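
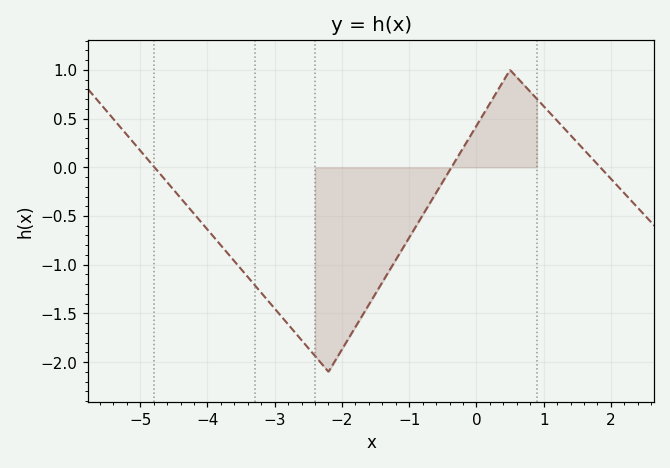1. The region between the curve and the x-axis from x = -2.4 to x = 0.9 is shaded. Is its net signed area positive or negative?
negative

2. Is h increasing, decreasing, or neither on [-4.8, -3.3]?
decreasing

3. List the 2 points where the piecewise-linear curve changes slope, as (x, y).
(-2.2, -2.1); (0.5, 1)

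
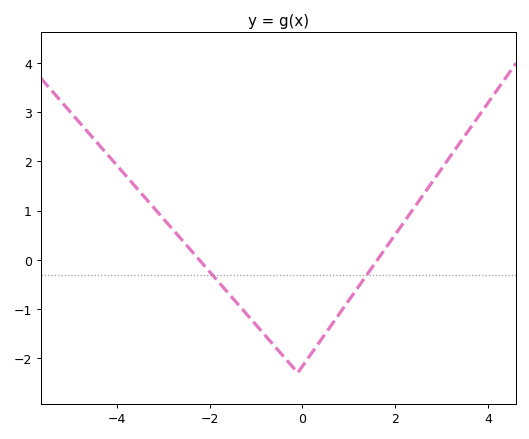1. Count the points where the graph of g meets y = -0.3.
2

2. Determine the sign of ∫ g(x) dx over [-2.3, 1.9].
negative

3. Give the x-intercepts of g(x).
-2.2, 1.6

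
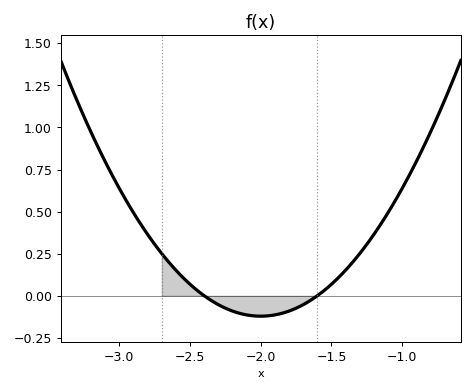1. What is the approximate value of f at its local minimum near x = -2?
-0.122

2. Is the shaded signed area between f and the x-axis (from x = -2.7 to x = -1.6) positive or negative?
negative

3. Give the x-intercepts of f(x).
-2.4, -1.6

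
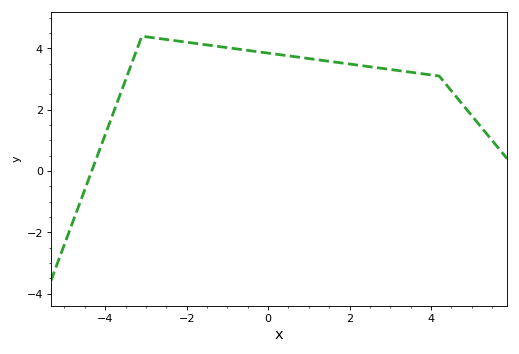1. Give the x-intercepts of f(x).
-4.4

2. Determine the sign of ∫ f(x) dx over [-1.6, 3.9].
positive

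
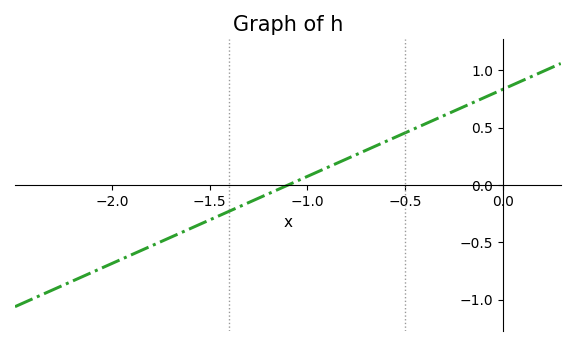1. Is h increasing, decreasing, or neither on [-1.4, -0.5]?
increasing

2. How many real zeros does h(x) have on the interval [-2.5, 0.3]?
1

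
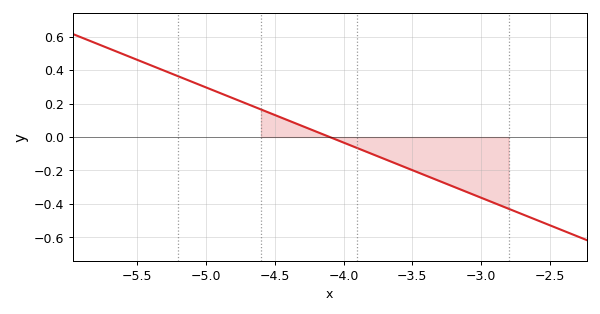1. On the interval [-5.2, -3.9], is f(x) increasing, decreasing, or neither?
decreasing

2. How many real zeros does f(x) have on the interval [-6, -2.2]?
1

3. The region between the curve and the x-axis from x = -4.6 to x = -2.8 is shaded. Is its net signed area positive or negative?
negative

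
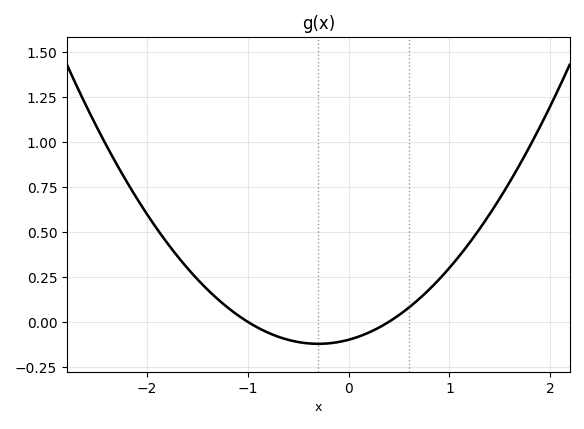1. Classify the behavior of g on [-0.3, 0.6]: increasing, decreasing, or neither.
increasing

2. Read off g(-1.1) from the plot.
0.037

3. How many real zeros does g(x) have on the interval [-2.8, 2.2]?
2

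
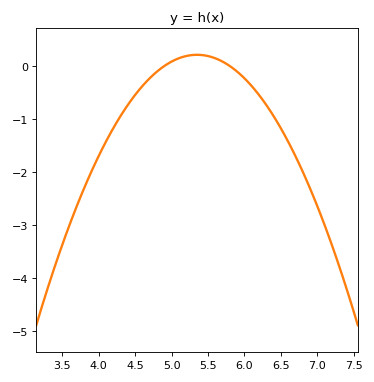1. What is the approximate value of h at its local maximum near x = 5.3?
0.213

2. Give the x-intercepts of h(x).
4.9, 5.8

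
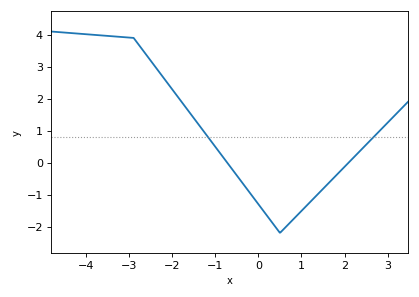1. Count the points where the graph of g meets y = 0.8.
2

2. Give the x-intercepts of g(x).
-0.726, 2.1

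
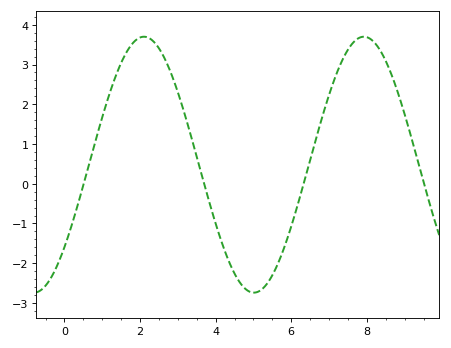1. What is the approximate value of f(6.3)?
-0.1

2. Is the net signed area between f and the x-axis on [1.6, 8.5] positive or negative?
positive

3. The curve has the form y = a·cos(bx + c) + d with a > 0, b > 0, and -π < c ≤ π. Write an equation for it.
y = 3.22cos(1.1x - 2.3) + 0.48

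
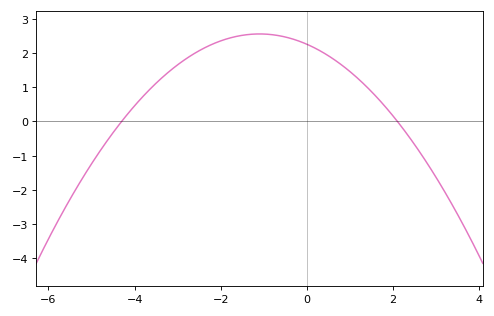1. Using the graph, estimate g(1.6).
0.737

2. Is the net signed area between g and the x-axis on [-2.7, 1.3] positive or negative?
positive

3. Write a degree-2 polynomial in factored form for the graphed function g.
y = -0.25(x + 4.3)(x - 2.1)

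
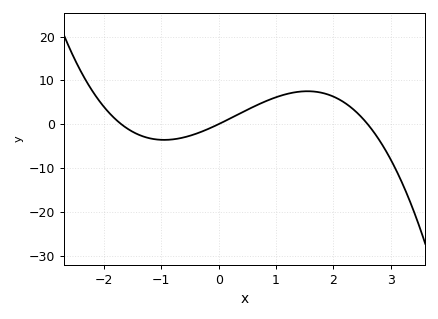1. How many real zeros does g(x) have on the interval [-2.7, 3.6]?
3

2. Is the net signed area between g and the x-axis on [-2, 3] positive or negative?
positive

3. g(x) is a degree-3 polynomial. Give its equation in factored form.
y = -1.42(x + 1.7)(x - 0)(x - 2.6)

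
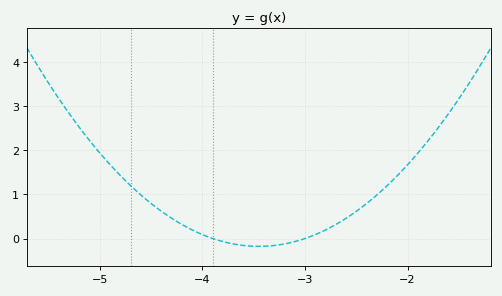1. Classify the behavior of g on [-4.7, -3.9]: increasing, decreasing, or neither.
decreasing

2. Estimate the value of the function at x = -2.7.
0.3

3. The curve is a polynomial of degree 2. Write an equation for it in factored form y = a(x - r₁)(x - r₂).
y = 0.88(x + 3.9)(x + 3)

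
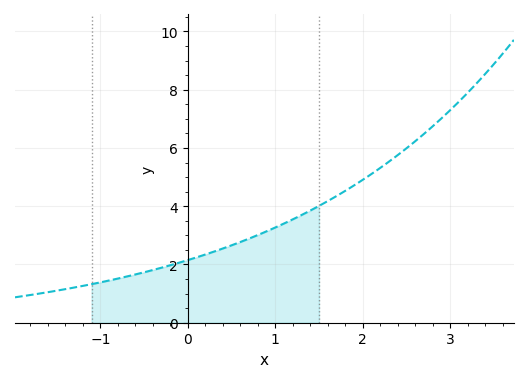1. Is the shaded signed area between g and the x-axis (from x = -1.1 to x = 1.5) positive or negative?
positive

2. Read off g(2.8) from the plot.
6.8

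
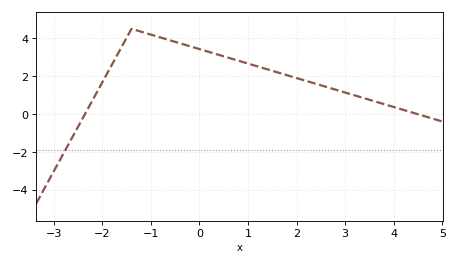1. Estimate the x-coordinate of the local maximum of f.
-1.4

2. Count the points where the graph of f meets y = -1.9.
1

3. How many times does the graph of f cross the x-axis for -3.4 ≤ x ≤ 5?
2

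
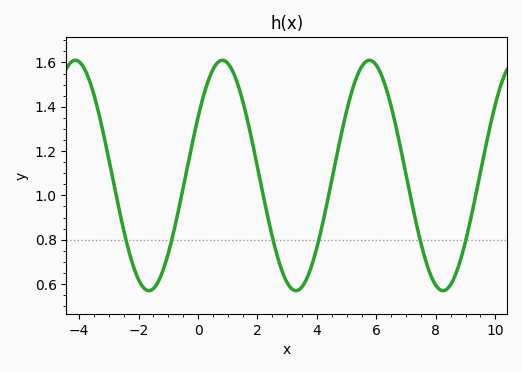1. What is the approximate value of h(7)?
1.1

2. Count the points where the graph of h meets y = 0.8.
6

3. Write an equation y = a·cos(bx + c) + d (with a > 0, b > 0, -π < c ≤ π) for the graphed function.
y = 0.52cos(1.3x - 1) + 1.09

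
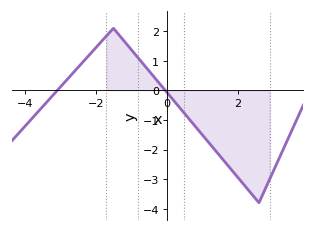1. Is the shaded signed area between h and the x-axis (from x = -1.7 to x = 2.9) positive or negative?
negative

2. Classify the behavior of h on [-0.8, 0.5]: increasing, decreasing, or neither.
decreasing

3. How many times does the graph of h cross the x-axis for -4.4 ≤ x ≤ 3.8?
2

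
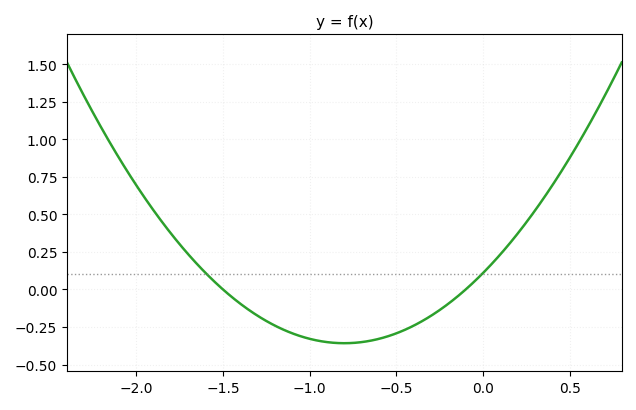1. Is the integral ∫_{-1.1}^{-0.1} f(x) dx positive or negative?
negative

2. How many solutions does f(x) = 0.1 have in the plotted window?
2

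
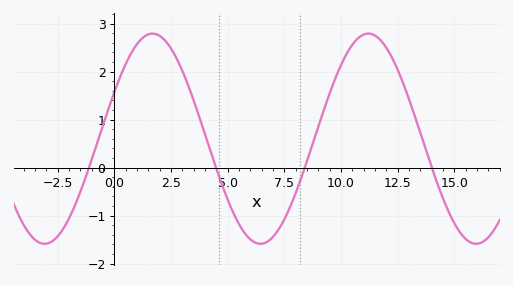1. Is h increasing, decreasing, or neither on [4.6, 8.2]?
neither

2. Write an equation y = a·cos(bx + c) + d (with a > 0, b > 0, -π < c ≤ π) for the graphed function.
y = 2.19cos(0.66x - 1.1) + 0.6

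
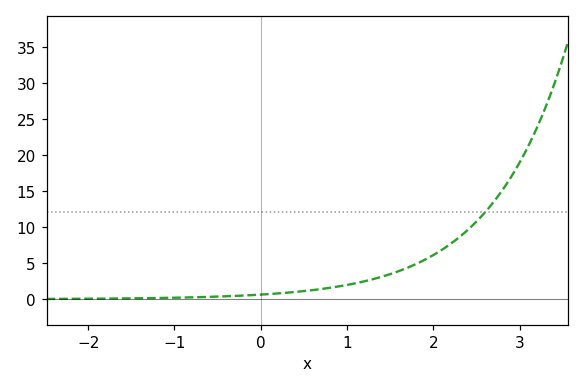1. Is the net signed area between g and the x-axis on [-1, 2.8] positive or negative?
positive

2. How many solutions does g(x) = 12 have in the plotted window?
1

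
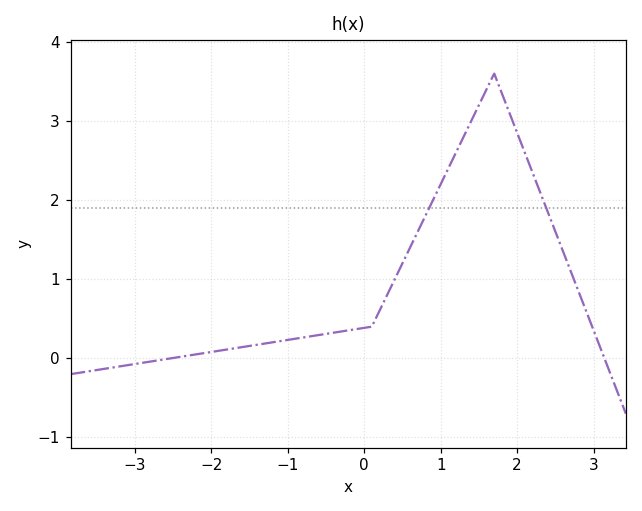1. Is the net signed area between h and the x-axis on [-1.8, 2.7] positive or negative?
positive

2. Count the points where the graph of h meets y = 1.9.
2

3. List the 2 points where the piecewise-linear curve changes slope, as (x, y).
(0.1, 0.4); (1.7, 3.6)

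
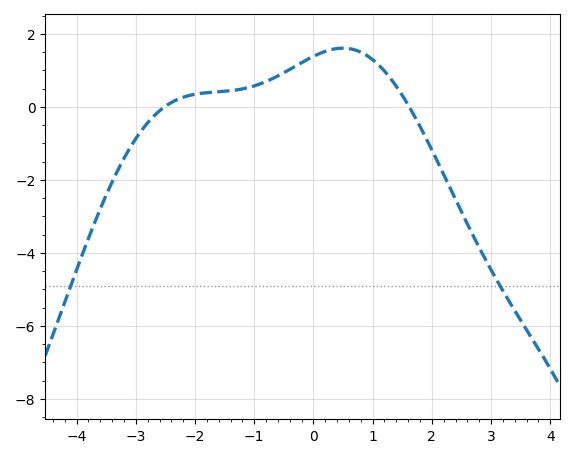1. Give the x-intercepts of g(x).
-2.52, 1.62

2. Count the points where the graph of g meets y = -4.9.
2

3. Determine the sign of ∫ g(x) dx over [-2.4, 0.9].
positive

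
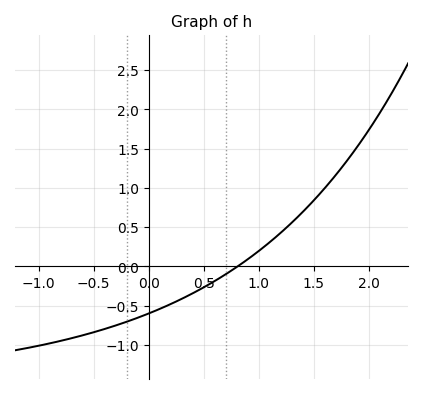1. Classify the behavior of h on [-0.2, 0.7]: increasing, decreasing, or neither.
increasing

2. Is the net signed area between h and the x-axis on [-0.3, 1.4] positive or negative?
negative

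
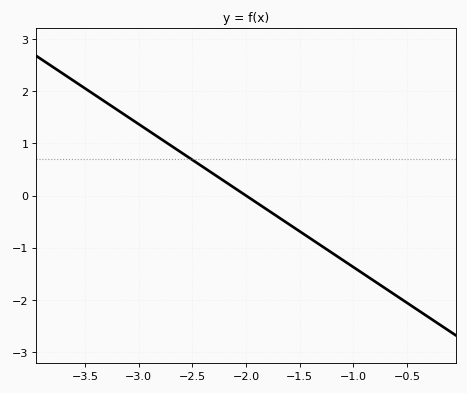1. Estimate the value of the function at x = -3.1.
1.51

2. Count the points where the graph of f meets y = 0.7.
1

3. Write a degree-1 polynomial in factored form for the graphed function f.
y = -1.37(x + 2)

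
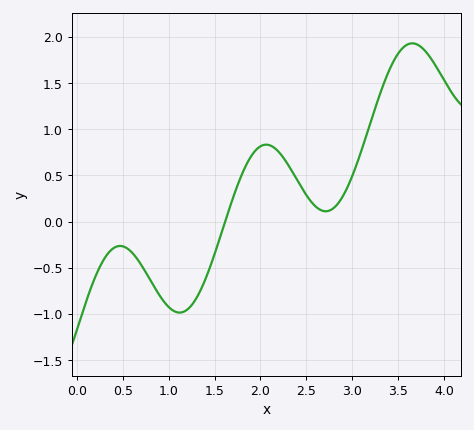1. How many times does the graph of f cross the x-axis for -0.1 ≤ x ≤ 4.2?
1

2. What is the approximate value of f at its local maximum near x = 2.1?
0.85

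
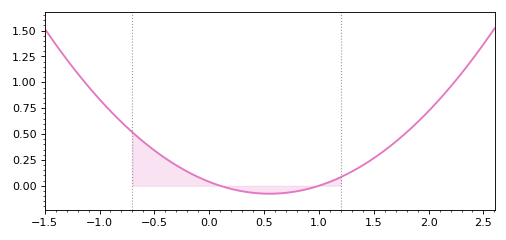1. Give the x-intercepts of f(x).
0.1, 1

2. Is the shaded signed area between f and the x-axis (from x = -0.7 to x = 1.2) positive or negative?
positive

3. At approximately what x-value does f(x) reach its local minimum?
0.6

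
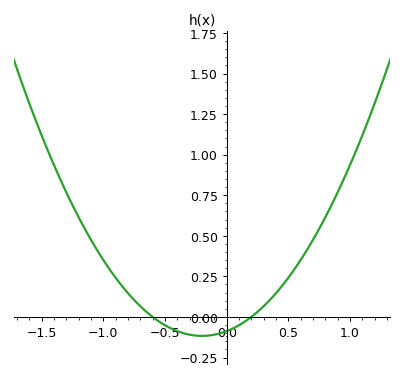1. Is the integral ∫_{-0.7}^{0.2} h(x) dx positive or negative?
negative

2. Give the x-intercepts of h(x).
-0.6, 0.2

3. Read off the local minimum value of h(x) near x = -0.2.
-0.12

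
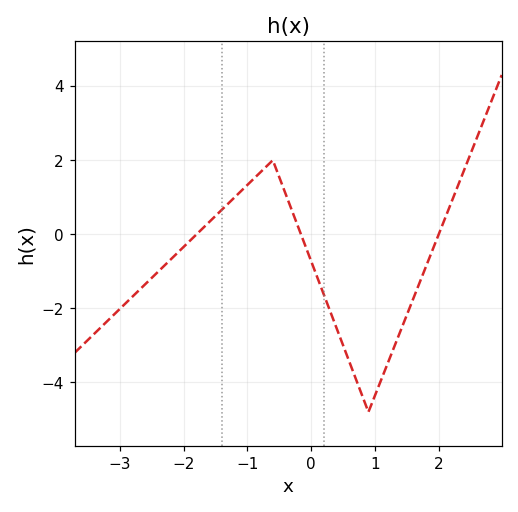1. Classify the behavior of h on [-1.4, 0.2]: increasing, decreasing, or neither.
neither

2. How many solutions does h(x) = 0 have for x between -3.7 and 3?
3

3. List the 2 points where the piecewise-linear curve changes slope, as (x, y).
(-0.6, 2); (0.9, -4.8)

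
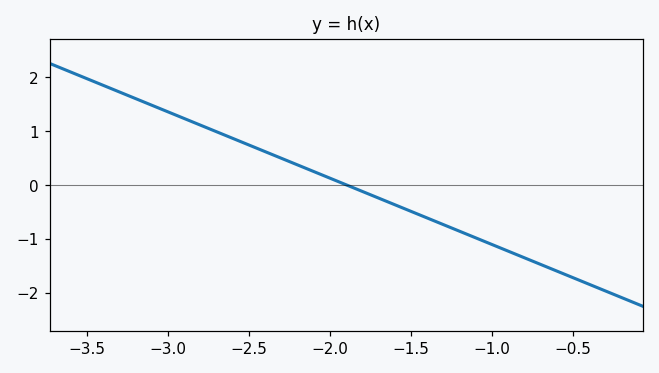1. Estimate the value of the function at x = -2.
0.1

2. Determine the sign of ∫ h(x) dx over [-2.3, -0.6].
negative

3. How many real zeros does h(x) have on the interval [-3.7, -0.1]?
1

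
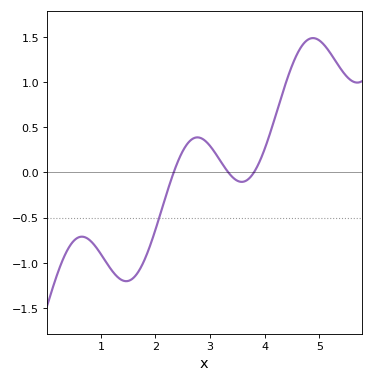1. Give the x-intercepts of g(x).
2.3, 3.3, 3.8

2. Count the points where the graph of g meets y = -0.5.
1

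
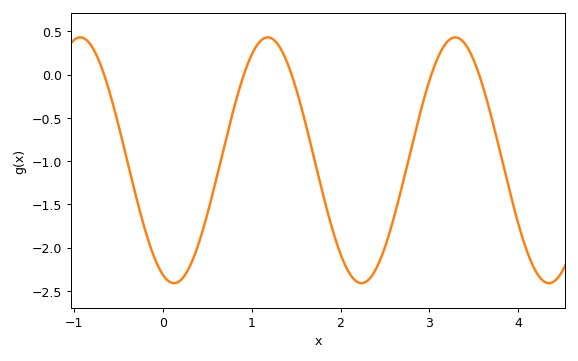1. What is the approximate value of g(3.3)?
0.45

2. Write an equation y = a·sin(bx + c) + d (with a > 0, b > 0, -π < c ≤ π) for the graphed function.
y = 1.42sin(3x - 1.9) - 0.99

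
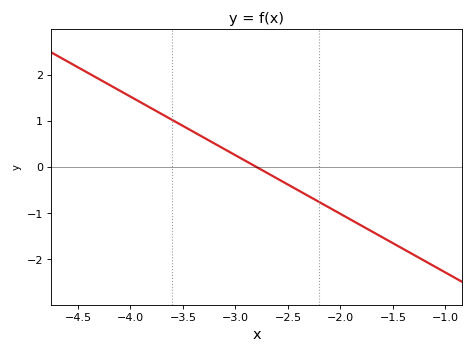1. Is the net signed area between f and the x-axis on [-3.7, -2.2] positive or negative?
positive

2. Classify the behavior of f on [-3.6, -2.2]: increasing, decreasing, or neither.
decreasing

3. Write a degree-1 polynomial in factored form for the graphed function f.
y = -1.27(x + 2.8)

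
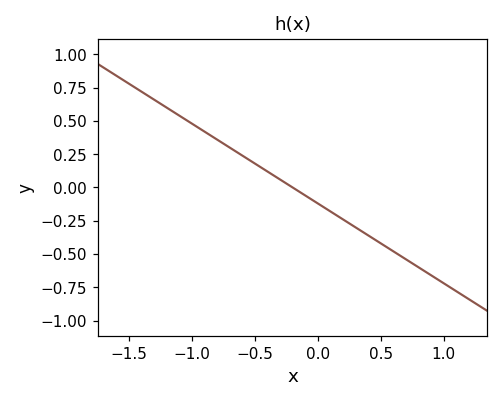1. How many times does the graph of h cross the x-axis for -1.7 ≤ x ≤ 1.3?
1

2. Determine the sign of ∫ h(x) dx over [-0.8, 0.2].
positive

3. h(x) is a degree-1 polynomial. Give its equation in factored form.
y = -0.6(x + 0.2)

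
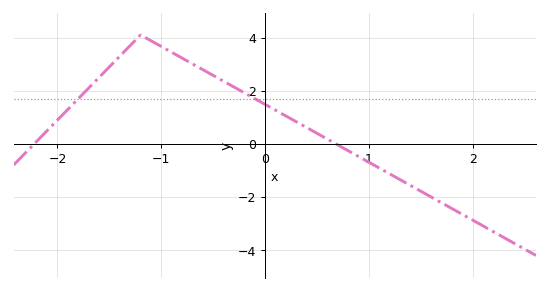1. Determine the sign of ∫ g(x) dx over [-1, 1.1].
positive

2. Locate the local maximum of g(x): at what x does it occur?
-1.2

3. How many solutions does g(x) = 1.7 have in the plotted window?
2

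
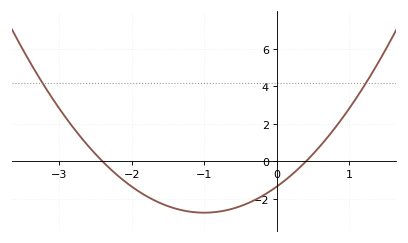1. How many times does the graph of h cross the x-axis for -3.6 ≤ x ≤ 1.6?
2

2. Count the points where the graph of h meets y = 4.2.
2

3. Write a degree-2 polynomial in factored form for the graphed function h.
y = 1.39(x + 2.4)(x - 0.4)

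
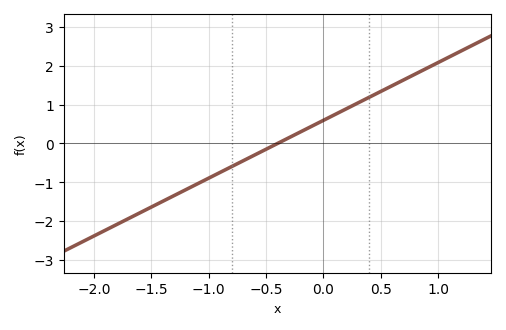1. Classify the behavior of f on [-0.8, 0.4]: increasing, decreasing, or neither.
increasing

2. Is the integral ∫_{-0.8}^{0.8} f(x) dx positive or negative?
positive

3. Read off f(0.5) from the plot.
1.3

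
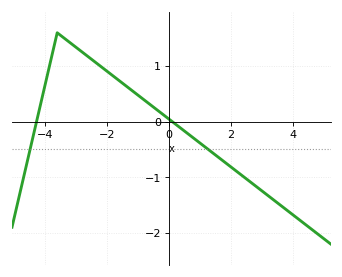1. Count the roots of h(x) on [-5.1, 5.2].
2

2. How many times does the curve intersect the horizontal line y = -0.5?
2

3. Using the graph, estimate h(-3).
1.34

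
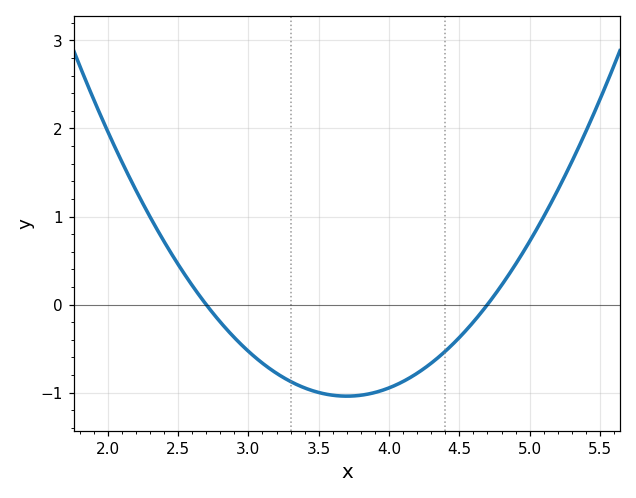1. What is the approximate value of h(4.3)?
-0.666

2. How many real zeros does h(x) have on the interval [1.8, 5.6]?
2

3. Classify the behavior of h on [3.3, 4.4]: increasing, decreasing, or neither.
neither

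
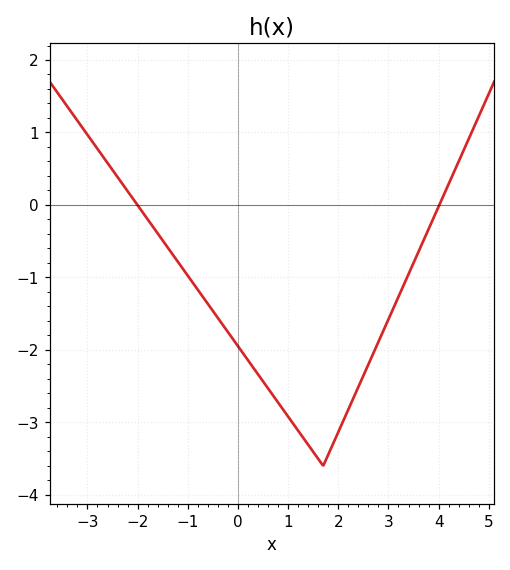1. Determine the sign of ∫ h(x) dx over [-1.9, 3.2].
negative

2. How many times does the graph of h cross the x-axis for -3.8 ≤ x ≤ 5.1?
2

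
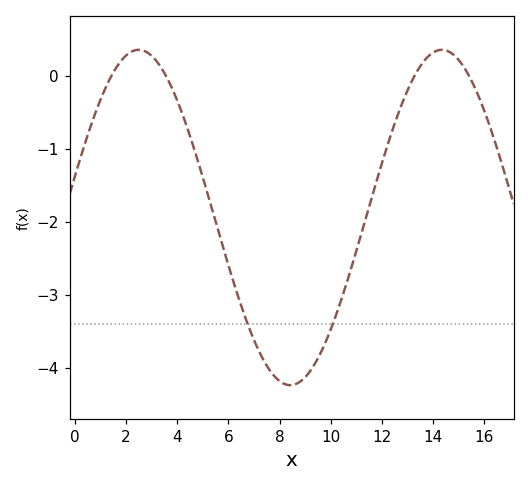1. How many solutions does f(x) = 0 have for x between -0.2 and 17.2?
4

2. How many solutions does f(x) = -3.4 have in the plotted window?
2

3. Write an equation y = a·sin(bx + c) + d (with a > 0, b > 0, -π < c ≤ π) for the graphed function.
y = 2.3sin(0.53x + 0.25) - 1.94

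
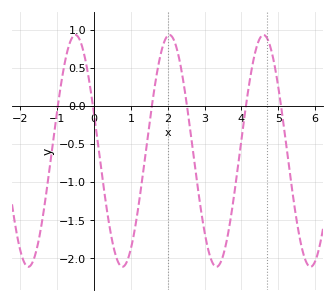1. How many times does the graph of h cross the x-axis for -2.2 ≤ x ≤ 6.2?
6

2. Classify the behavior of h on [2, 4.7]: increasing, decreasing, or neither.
neither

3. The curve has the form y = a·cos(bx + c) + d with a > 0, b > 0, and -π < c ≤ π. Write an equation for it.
y = 1.52cos(2.5x + 1.2) - 0.59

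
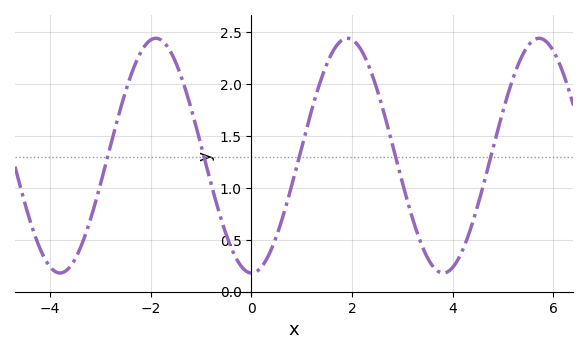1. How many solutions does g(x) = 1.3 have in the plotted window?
5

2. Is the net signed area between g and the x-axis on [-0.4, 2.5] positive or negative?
positive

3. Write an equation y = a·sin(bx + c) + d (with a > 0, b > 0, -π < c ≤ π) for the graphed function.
y = 1.13sin(1.65x - 1.58) + 1.31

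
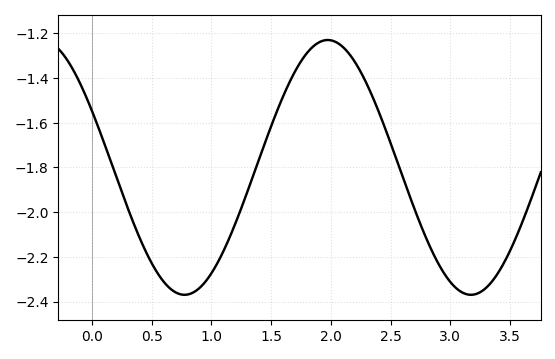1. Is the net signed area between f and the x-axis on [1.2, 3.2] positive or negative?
negative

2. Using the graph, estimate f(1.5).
-1.62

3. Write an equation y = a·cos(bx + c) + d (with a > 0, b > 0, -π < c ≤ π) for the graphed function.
y = 0.57cos(2.6x + 1.1) - 1.8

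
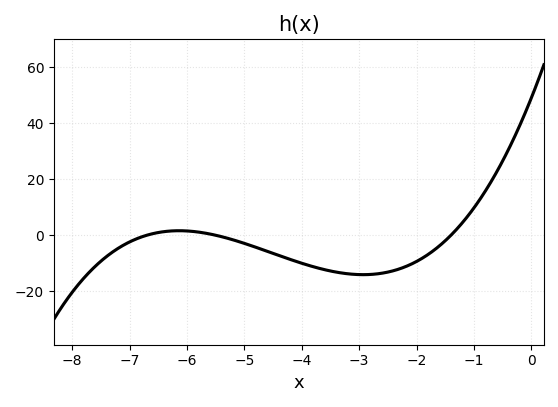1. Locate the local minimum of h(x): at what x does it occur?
-2.93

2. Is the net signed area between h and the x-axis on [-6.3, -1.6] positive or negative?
negative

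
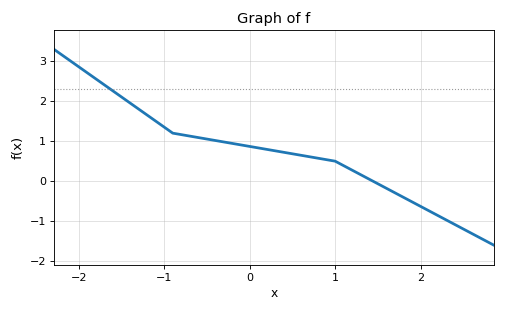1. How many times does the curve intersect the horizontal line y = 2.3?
1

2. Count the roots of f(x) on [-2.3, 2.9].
1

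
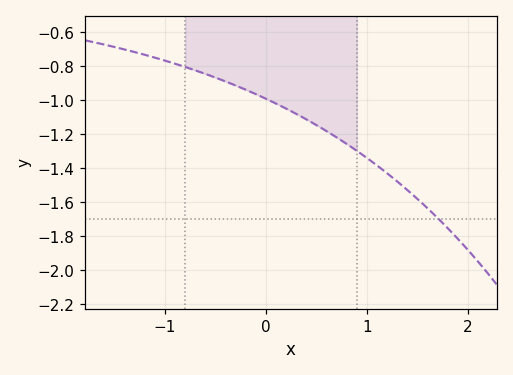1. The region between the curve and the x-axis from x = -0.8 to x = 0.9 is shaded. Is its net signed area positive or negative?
negative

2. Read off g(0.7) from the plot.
-1.22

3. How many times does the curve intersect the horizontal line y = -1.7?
1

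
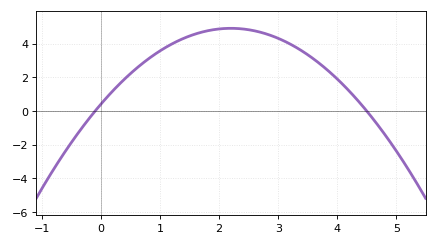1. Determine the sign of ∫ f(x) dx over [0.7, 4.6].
positive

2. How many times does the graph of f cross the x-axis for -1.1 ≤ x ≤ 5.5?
2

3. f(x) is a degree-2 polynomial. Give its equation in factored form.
y = -0.93(x + 0.1)(x - 4.5)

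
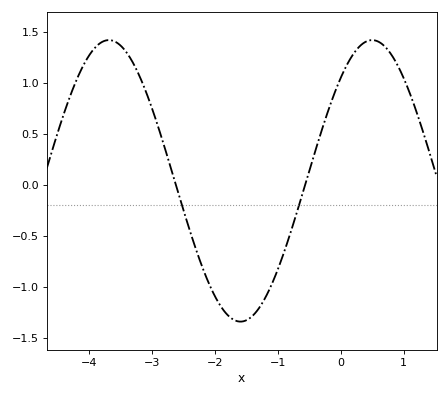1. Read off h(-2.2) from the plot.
-0.807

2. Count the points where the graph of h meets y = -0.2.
2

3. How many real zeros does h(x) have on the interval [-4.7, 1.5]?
2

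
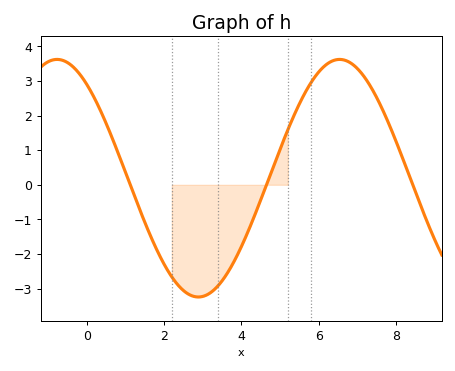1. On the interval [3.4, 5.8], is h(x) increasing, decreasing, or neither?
increasing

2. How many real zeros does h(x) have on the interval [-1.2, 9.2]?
3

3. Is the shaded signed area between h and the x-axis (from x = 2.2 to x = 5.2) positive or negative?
negative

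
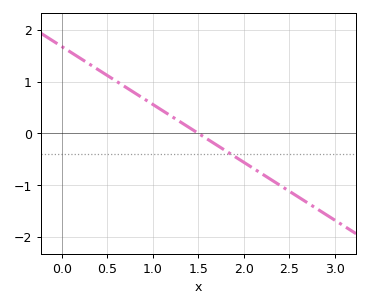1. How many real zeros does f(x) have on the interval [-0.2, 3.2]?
1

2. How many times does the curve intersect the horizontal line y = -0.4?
1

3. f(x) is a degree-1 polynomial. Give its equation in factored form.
y = -1.12(x - 1.5)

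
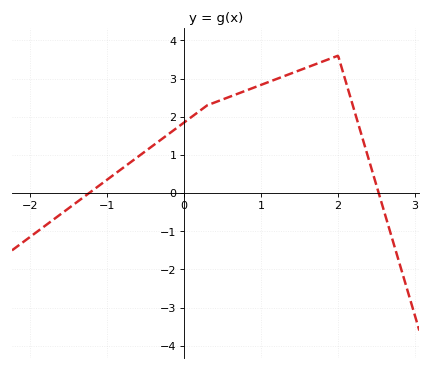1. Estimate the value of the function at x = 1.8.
3.4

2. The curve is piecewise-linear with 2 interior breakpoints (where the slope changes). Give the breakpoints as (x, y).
(0.3, 2.3); (2, 3.6)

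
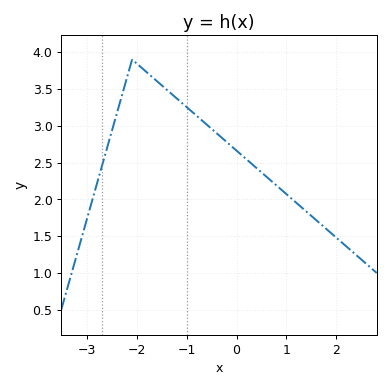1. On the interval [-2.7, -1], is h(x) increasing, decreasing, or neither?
neither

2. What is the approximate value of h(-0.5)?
2.95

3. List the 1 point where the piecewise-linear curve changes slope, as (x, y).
(-2.1, 3.9)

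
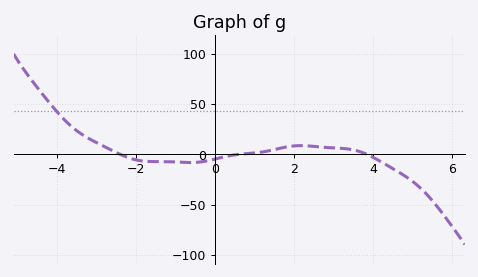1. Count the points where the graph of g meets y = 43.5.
1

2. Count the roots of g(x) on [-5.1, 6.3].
3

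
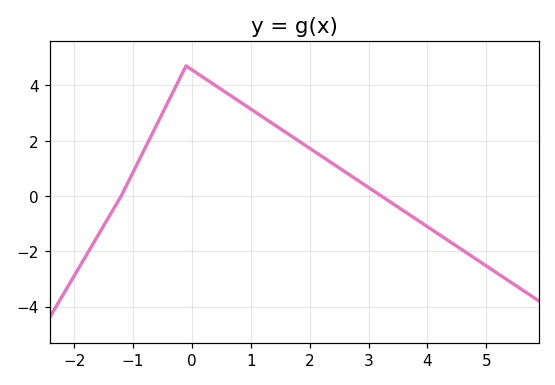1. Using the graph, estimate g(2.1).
1.58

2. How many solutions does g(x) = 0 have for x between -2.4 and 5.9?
2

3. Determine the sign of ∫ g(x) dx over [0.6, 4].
positive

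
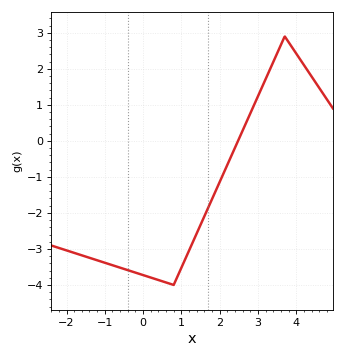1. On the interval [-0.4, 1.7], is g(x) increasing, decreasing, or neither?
neither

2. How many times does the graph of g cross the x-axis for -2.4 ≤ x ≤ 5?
1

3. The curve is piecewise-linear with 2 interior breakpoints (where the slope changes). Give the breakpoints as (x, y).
(0.8, -4); (3.7, 2.9)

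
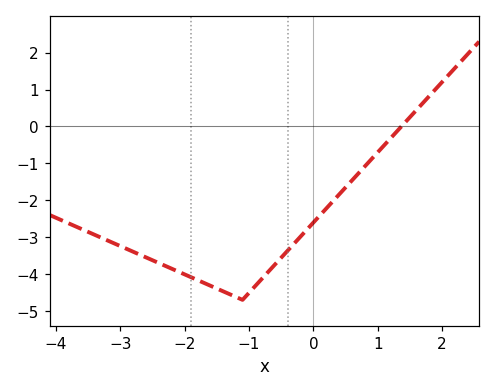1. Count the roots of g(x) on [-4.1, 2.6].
1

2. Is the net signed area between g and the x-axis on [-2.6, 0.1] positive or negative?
negative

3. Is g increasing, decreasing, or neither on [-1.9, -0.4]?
neither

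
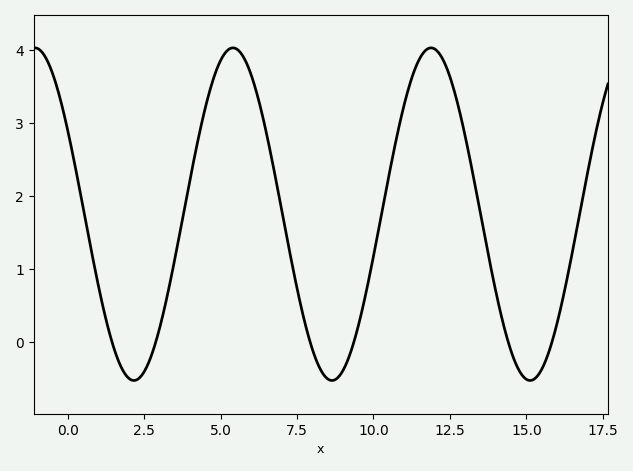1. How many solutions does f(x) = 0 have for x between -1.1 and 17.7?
6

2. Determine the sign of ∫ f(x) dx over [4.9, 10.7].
positive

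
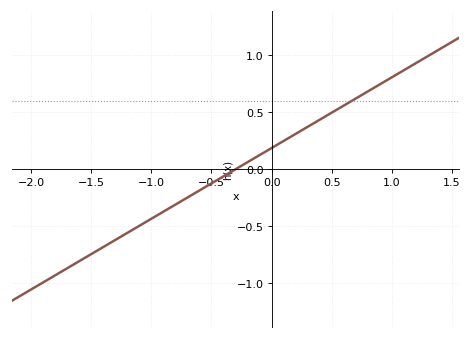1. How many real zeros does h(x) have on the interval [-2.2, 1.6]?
1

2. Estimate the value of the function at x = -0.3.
0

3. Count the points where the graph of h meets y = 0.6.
1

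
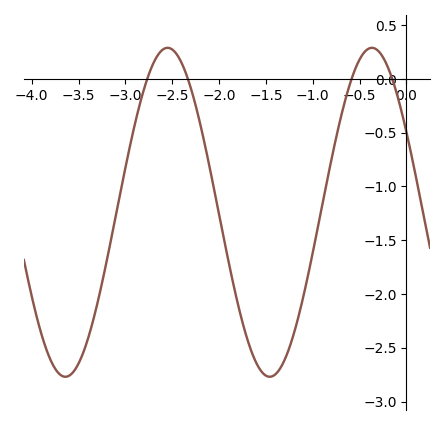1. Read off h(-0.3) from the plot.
0.26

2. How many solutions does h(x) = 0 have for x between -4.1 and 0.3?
4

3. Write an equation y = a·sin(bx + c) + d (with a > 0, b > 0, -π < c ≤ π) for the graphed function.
y = 1.53sin(2.88x + 2.63) - 1.24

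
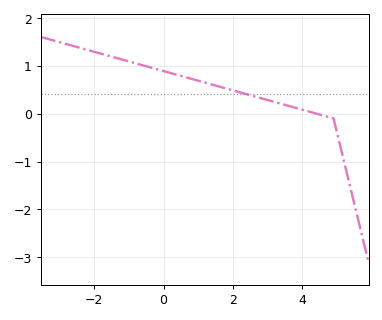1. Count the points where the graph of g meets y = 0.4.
1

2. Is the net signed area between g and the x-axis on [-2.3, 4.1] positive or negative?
positive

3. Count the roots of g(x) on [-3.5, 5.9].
1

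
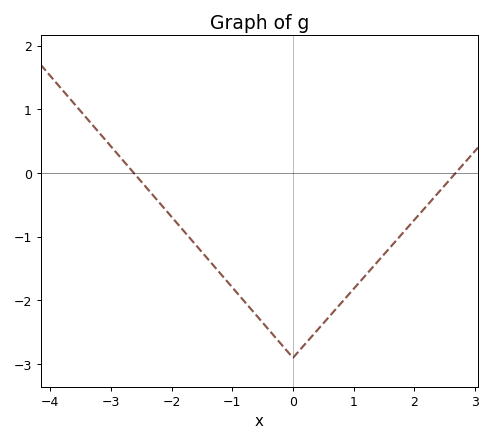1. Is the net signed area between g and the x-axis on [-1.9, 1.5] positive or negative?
negative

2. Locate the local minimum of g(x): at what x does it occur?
0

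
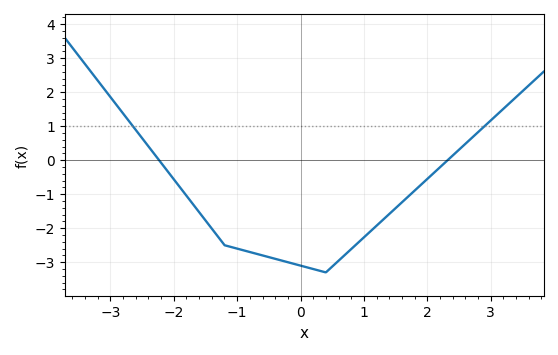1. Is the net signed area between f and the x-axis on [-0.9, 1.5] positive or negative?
negative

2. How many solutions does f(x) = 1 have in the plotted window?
2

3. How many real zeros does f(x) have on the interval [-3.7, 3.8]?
2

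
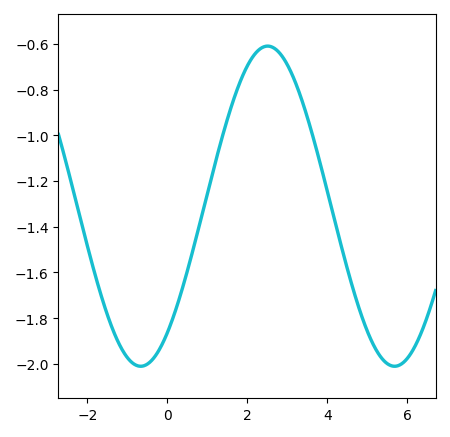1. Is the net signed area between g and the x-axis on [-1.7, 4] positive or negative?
negative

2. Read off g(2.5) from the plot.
-0.61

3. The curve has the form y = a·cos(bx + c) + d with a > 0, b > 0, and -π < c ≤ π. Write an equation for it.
y = 0.7cos(0.99x - 2.48) - 1.31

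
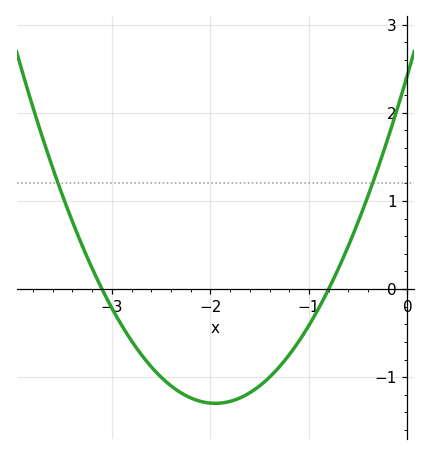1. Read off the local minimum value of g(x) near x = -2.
-1.3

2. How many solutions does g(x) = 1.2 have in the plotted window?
2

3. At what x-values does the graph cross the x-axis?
-3.1, -0.8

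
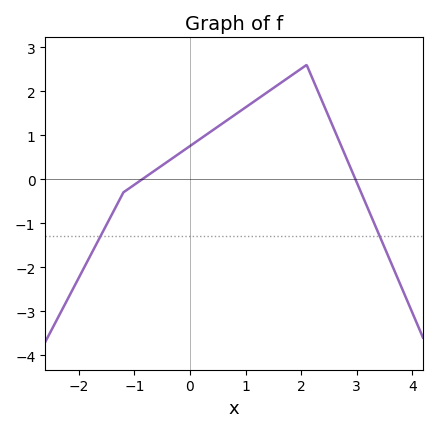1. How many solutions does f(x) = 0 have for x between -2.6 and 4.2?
2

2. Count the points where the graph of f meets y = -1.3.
2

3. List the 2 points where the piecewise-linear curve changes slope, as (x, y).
(-1.2, -0.3); (2.1, 2.6)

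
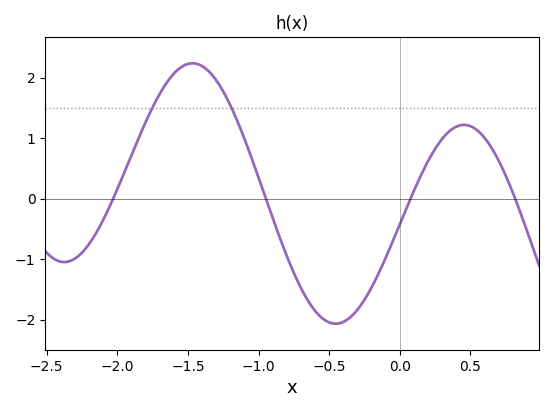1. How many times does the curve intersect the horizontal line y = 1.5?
2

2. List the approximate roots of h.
-2.05, -0.95, 0.1, 0.8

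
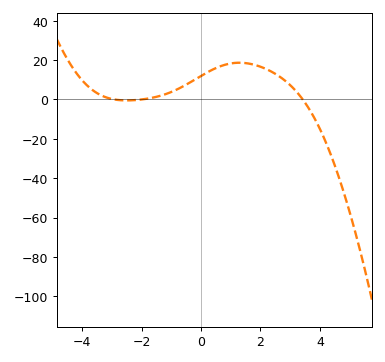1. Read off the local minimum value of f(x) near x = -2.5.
-0.505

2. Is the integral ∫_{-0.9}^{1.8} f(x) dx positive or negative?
positive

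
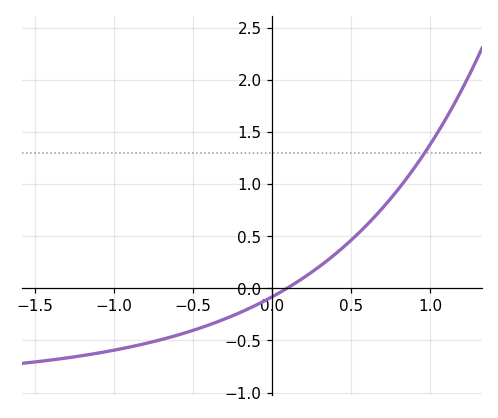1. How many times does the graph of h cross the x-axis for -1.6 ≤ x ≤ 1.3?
1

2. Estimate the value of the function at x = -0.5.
-0.4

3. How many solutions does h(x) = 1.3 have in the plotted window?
1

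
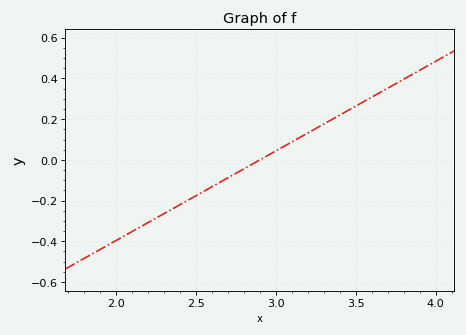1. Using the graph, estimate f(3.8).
0.396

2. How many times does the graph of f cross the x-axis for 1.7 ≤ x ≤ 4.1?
1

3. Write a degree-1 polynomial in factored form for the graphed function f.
y = 0.44(x - 2.9)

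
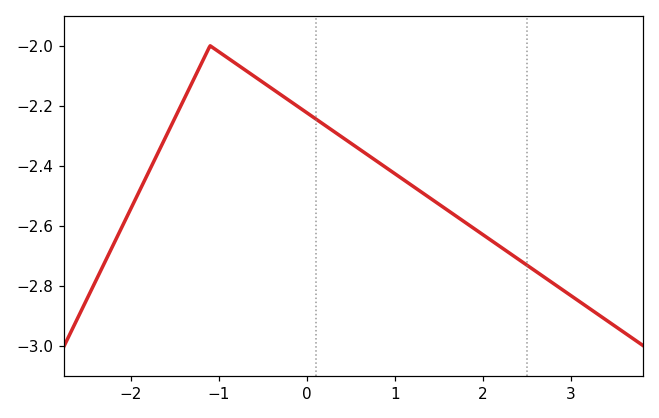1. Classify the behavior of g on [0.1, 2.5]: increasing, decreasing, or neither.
decreasing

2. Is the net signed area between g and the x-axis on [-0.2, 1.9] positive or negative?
negative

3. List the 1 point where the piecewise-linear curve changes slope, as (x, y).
(-1.1, -2)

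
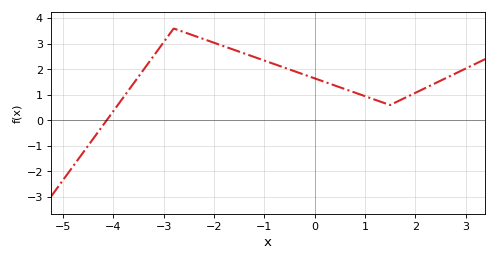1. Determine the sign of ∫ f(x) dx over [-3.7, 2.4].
positive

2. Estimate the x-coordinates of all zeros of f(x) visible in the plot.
-4.13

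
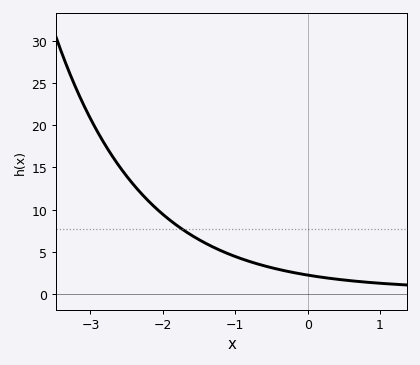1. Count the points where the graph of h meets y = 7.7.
1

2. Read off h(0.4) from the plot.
1.78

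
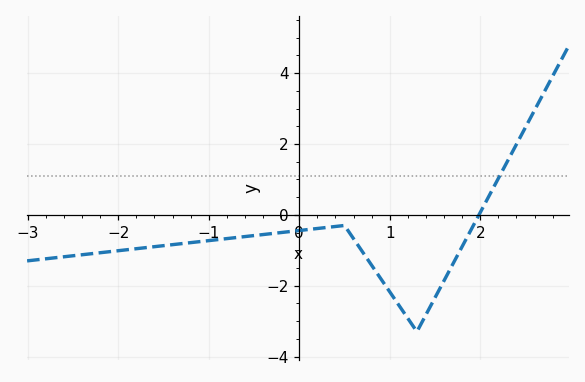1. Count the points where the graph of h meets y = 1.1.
1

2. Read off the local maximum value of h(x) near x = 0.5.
-0.301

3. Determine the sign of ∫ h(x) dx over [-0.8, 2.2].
negative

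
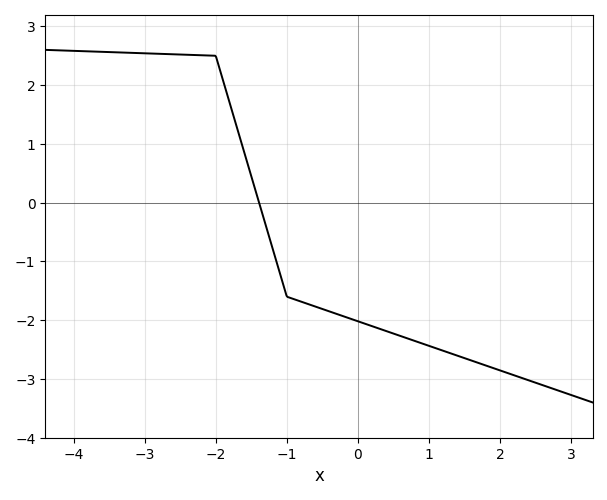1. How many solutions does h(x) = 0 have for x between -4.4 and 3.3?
1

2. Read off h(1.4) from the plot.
-2.6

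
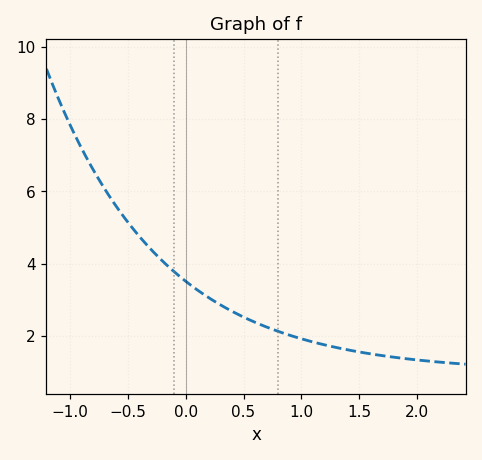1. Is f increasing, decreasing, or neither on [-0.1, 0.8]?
decreasing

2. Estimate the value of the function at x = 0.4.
2.6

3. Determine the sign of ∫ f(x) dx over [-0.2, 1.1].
positive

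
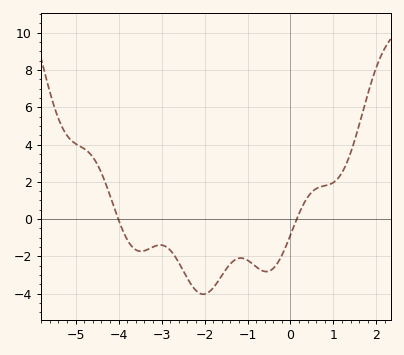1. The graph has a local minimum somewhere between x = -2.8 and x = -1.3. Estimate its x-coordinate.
-2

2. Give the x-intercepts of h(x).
-4, 0.2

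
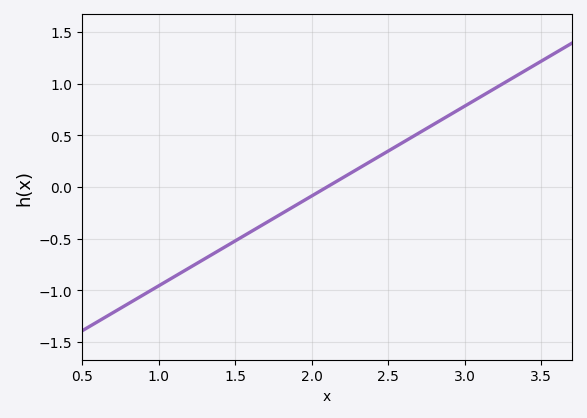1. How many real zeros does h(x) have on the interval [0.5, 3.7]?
1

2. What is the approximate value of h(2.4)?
0.261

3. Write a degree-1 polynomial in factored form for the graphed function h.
y = 0.87(x - 2.1)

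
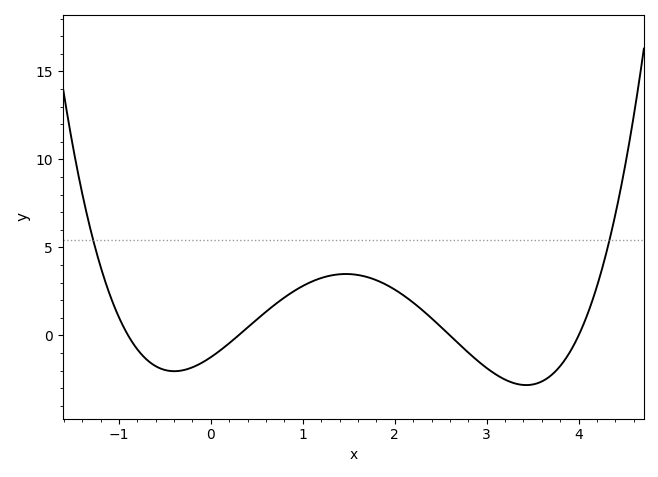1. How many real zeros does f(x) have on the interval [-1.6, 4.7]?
4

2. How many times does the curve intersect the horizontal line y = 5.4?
2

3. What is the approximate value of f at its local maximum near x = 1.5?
3.5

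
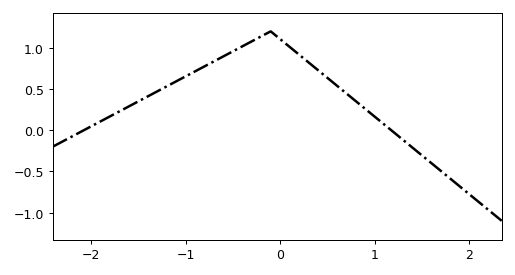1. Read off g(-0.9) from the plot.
0.714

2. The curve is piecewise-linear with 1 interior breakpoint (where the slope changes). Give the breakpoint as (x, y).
(-0.1, 1.2)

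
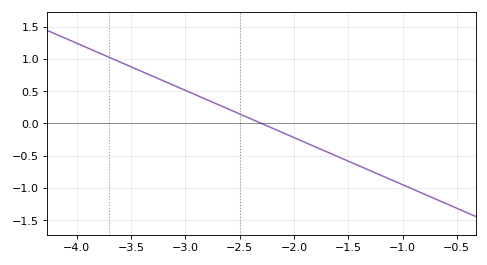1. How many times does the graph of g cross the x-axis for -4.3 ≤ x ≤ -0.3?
1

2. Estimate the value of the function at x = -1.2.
-0.8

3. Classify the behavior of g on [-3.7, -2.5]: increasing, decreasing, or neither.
decreasing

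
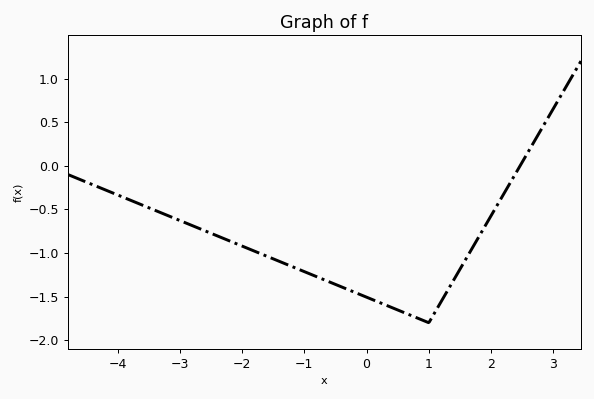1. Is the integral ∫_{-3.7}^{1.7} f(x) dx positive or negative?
negative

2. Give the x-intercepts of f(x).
2.4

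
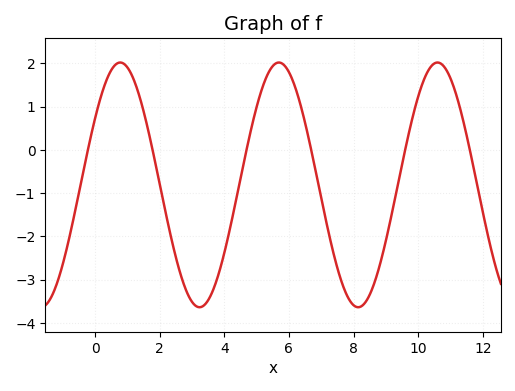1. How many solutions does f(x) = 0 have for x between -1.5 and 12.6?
6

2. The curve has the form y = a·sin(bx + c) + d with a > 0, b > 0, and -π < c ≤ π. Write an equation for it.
y = 2.83sin(1.28x + 0.572) - 0.81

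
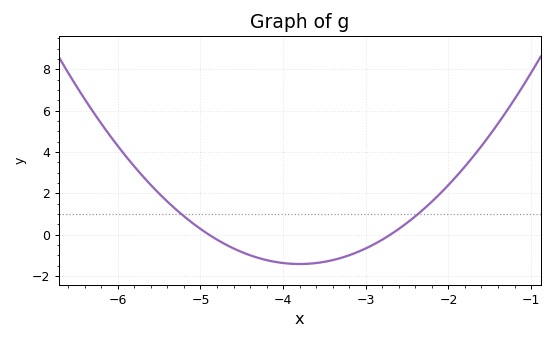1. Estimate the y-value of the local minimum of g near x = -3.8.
-1.43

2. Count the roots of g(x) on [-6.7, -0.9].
2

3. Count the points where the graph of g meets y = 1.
2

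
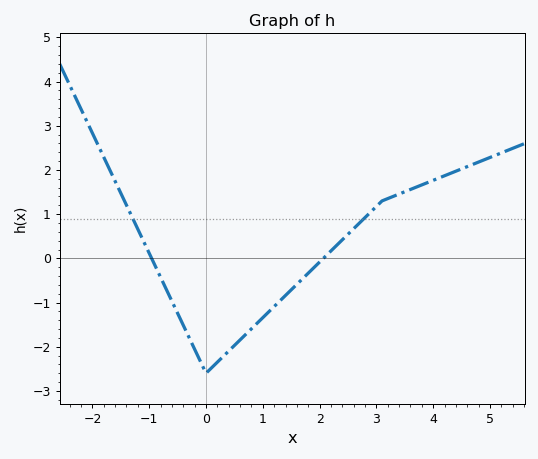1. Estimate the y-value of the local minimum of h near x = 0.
-2.6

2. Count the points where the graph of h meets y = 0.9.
2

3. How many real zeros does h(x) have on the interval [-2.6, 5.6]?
2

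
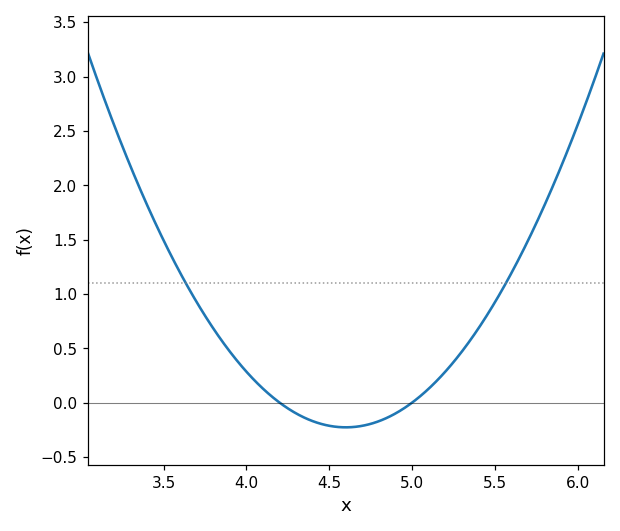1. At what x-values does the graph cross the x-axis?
4.2, 5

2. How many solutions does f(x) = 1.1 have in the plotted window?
2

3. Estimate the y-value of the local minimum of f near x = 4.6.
-0.25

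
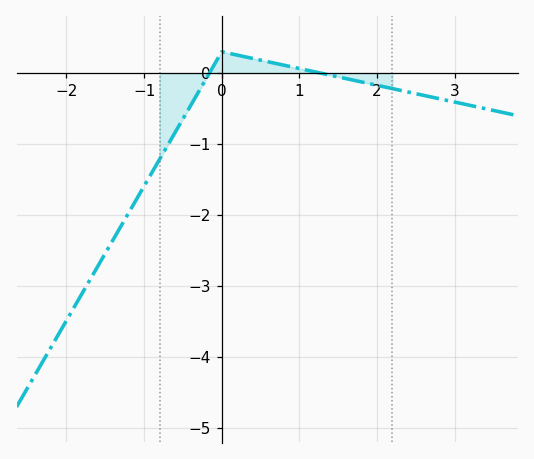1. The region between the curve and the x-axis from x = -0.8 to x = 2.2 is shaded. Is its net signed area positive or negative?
negative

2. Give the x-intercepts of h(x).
-0.159, 1.27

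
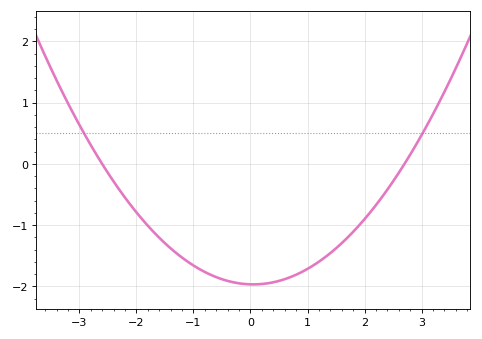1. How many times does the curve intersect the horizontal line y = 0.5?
2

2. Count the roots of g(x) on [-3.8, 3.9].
2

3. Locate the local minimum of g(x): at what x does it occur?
0.05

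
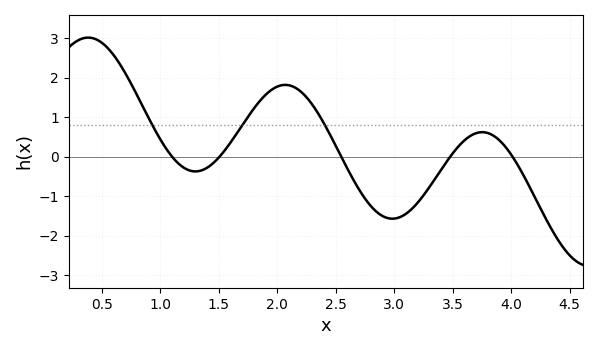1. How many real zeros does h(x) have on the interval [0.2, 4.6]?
5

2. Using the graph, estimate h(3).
-1.57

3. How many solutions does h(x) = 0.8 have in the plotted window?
3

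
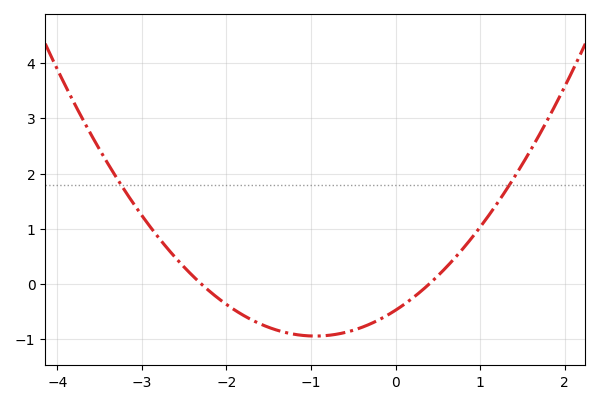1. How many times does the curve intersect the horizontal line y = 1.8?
2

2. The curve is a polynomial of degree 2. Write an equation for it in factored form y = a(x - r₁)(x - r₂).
y = 0.52(x + 2.3)(x - 0.4)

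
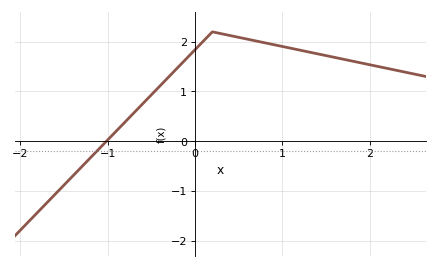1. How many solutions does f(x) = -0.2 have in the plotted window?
1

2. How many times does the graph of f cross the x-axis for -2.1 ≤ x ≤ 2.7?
1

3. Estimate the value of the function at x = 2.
1.5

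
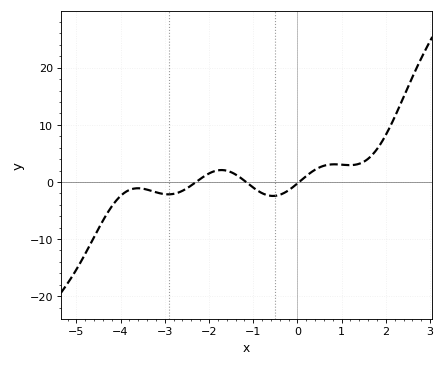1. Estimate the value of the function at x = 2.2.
11.4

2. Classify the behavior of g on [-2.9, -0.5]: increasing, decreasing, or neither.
neither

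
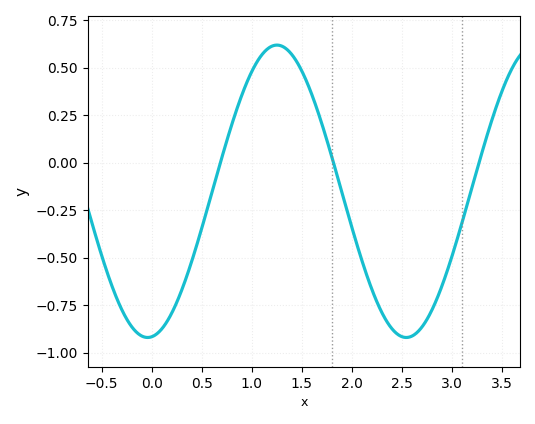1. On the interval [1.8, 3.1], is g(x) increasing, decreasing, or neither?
neither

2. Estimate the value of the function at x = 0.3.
-0.66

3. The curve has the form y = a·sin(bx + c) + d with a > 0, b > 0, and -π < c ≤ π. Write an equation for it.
y = 0.77sin(2.4x - 1.5) - 0.15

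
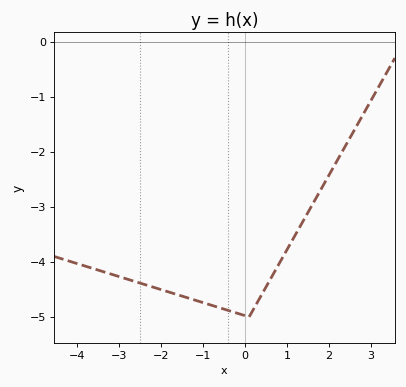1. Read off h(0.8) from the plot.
-4.1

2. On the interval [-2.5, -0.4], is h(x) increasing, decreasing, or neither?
decreasing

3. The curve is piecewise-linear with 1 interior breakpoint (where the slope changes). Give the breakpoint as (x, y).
(0.1, -5)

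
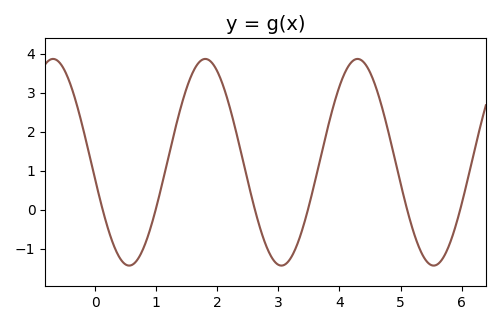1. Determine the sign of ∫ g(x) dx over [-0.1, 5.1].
positive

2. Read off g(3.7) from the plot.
1.4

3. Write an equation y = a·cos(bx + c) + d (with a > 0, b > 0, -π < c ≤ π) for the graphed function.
y = 2.65cos(2.52x + 1.74) + 1.22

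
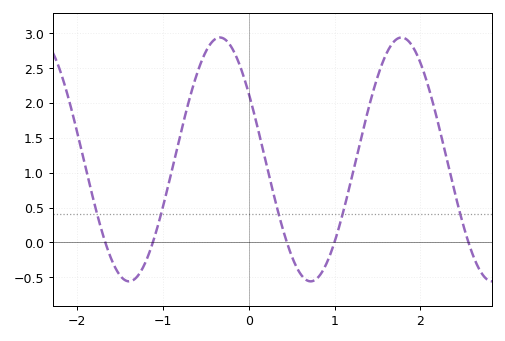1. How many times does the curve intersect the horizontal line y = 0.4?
5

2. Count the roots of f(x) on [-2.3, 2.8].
5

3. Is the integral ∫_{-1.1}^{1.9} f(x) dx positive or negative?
positive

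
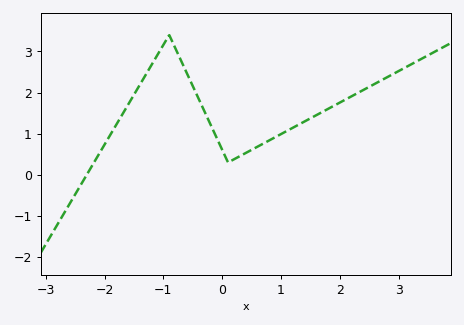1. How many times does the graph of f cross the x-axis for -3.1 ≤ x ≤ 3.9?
1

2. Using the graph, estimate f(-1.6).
1.7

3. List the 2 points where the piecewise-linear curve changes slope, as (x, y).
(-0.9, 3.4); (0.1, 0.3)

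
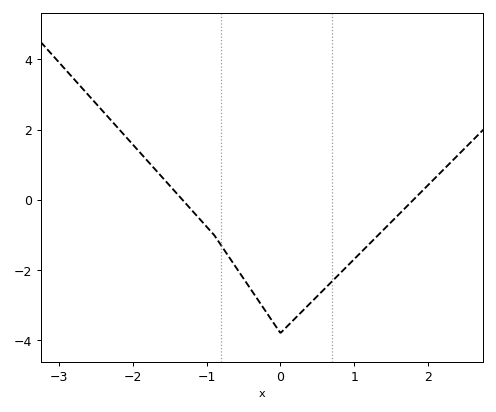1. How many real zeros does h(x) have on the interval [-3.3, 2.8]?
2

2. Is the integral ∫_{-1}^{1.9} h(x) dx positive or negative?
negative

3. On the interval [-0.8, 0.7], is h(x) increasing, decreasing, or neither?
neither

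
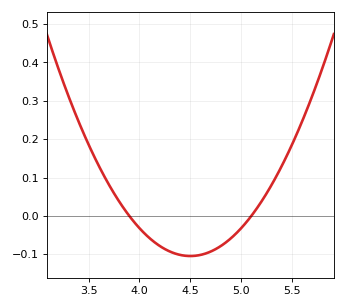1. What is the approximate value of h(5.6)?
0.25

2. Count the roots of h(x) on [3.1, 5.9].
2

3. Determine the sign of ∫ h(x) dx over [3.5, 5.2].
negative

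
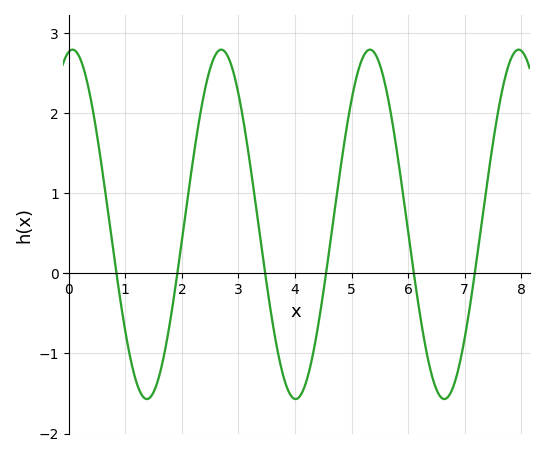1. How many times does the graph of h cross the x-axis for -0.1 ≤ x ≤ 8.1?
6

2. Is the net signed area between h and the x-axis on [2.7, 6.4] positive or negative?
positive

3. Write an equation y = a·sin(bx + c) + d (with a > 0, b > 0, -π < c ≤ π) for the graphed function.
y = 2.18sin(2.4x + 1.4) + 0.61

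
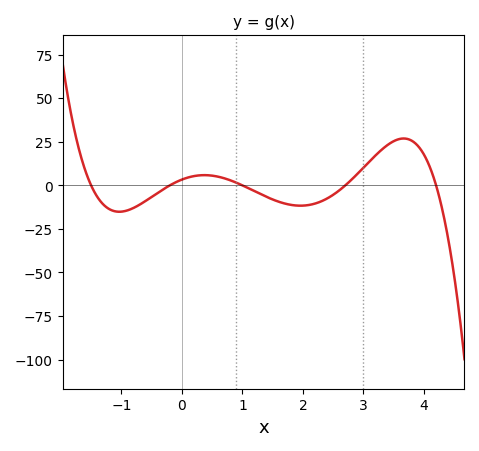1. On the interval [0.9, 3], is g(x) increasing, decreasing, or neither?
neither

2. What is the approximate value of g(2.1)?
-11.2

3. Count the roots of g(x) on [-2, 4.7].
5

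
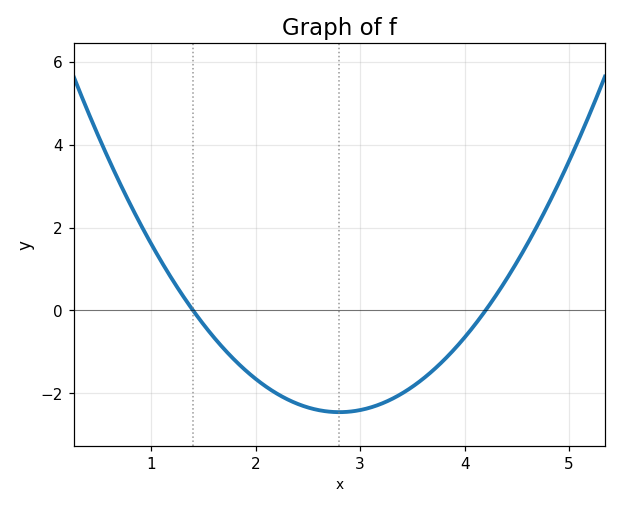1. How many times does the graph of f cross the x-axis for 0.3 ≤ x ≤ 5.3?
2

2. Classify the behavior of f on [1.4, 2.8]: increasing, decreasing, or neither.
decreasing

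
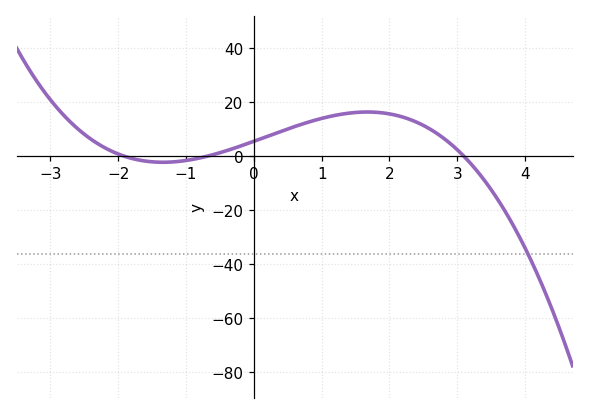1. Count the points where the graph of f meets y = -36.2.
1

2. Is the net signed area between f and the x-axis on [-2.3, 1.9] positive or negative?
positive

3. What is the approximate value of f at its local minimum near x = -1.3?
-2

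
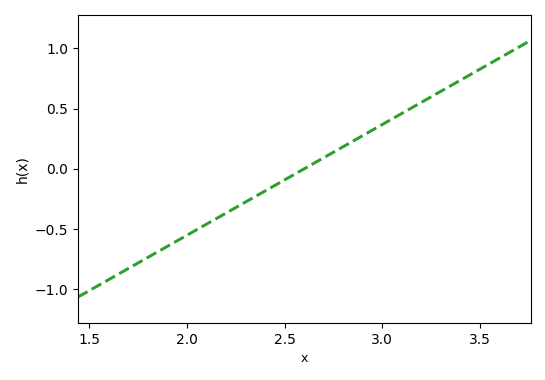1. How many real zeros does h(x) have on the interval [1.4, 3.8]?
1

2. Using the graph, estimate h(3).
0.35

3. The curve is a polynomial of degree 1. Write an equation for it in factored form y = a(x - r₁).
y = 0.92(x - 2.6)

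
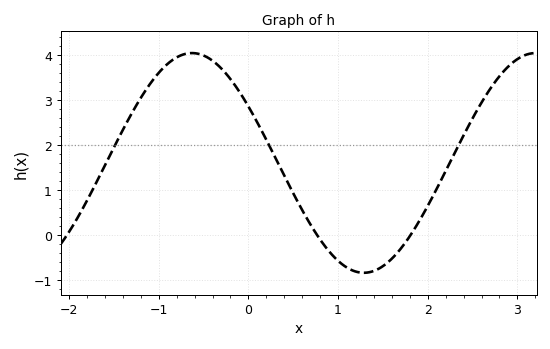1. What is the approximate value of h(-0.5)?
4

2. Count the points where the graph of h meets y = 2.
3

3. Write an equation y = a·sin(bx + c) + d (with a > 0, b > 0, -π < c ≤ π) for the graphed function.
y = 2.44sin(1.6x + 2.6) + 1.6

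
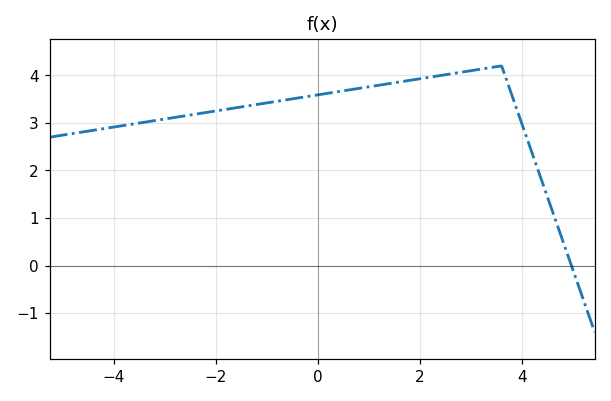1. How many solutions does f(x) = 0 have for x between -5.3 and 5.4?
1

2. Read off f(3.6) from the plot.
4.2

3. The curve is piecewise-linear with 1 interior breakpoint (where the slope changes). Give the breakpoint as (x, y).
(3.6, 4.2)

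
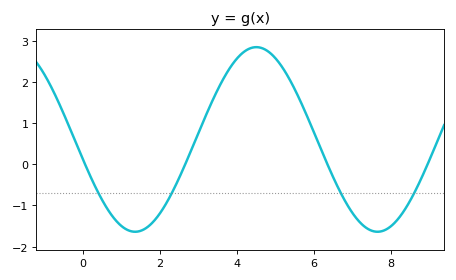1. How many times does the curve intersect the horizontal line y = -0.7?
4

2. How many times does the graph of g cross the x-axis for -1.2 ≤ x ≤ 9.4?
4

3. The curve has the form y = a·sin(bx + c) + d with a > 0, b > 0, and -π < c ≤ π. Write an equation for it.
y = 2.24sin(1x - 2.9) + 0.6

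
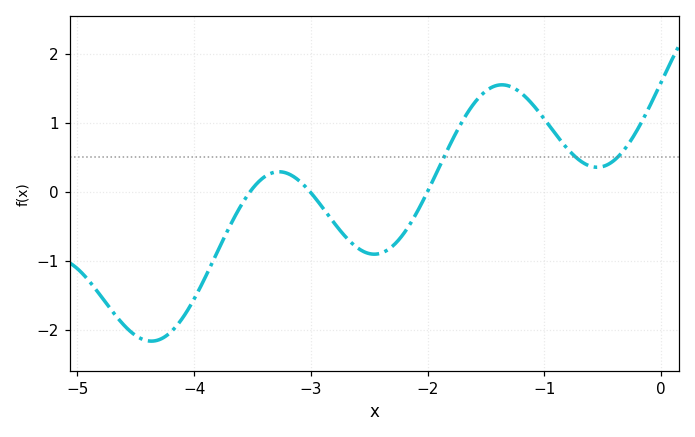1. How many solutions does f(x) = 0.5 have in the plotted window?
3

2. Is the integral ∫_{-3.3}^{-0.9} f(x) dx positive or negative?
positive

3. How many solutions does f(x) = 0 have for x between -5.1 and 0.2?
3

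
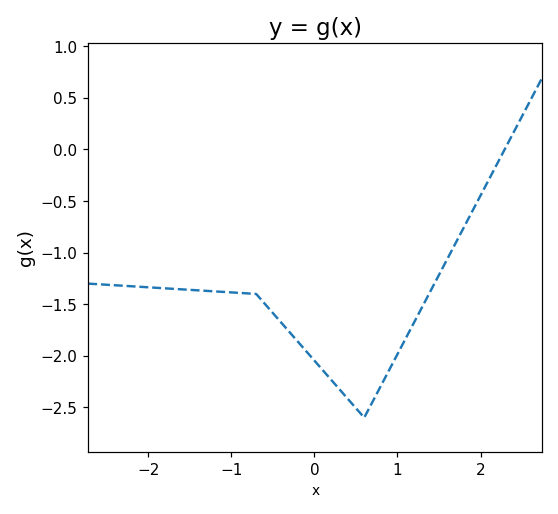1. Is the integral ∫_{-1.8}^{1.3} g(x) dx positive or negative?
negative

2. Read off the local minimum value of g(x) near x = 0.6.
-2.6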